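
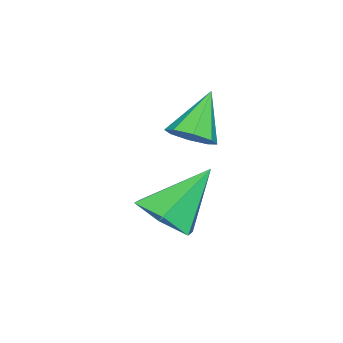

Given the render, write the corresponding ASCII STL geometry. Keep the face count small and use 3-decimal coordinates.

solid 
facet normal 0.584 -0.155 -0.797
outer loop
vertex 0.308 0.935 1.293
vertex -0.206 1.24 0.857
vertex 0.377 1.494 1.235
endloop
endfacet
facet normal 0.525 0.024 0.851
outer loop
vertex 0.308 0.935 1.293
vertex 0.377 1.494 1.235
vertex -1.194 1.5 2.203
endloop
endfacet
facet normal 0.584 -0.155 -0.797
outer loop
vertex 0.377 1.494 1.235
vertex -0.206 1.24 0.857
vertex 0.104 1.904 0.955
endloop
endfacet
facet normal 0.386 0.682 0.622
outer loop
vertex 0.377 1.494 1.235
vertex 0.104 1.904 0.955
vertex -1.194 1.5 2.203
endloop
endfacet
facet normal 0.583 -0.155 -0.797
outer loop
vertex 0.104 1.904 0.955
vertex -0.206 1.24 0.857
vertex -0.351 1.925 0.618
endloop
endfacet
facet normal -0.106 0.973 0.204
outer loop
vertex 0.104 1.904 0.955
vertex -0.351 1.925 0.618
vertex -1.194 1.5 2.203
endloop
endfacet
facet normal 0.583 -0.155 -0.797
outer loop
vertex -0.351 1.925 0.618
vertex -0.206 1.24 0.857
vertex -0.721 1.545 0.421
endloop
endfacet
facet normal -0.665 0.730 -0.158
outer loop
vertex -0.351 1.925 0.618
vertex -0.721 1.545 0.421
vertex -1.194 1.5 2.203
endloop
endfacet
facet normal 0.585 -0.152 -0.797
outer loop
vertex -0.721 1.545 0.421
vertex -0.206 1.24 0.857
vertex -0.789 0.985 0.478
endloop
endfacet
facet normal -0.963 0.091 -0.253
outer loop
vertex -0.721 1.545 0.421
vertex -0.789 0.985 0.478
vertex -1.194 1.5 2.203
endloop
endfacet
facet normal 0.585 -0.155 -0.796
outer loop
vertex -0.789 0.985 0.478
vertex -0.206 1.24 0.857
vertex -0.517 0.575 0.758
endloop
endfacet
facet normal -0.825 -0.565 -0.025
outer loop
vertex -0.789 0.985 0.478
vertex -0.517 0.575 0.758
vertex -1.194 1.5 2.203
endloop
endfacet
facet normal 0.583 -0.154 -0.797
outer loop
vertex -0.517 0.575 0.758
vertex -0.206 1.24 0.857
vertex -0.062 0.554 1.095
endloop
endfacet
facet normal -0.331 -0.857 0.394
outer loop
vertex -0.517 0.575 0.758
vertex -0.062 0.554 1.095
vertex -1.194 1.5 2.203
endloop
endfacet
facet normal 0.585 -0.154 -0.797
outer loop
vertex -0.062 0.554 1.095
vertex -0.206 1.24 0.857
vertex 0.308 0.935 1.293
endloop
endfacet
facet normal 0.227 -0.614 0.756
outer loop
vertex -0.062 0.554 1.095
vertex 0.308 0.935 1.293
vertex -1.194 1.5 2.203
endloop
endfacet
facet normal 0.379 -0.506 -0.775
outer loop
vertex 2.102 1.112 -1.198
vertex 1.169 0.942 -1.544
vertex 1.673 1.767 -1.836
endloop
endfacet
facet normal 0.607 0.722 0.333
outer loop
vertex 2.102 1.112 -1.198
vertex 1.673 1.767 -1.836
vertex 0.391 1.978 0.044
endloop
endfacet
facet normal 0.379 -0.506 -0.775
outer loop
vertex 1.673 1.767 -1.836
vertex 1.169 0.942 -1.544
vertex 0.74 1.597 -2.182
endloop
endfacet
facet normal -0.110 0.977 -0.184
outer loop
vertex 1.673 1.767 -1.836
vertex 0.74 1.597 -2.182
vertex 0.391 1.978 0.044
endloop
endfacet
facet normal 0.379 -0.506 -0.775
outer loop
vertex 0.74 1.597 -2.182
vertex 1.169 0.942 -1.544
vertex 0.236 0.772 -1.89
endloop
endfacet
facet normal -0.865 0.453 -0.213
outer loop
vertex 0.74 1.597 -2.182
vertex 0.236 0.772 -1.89
vertex 0.391 1.978 0.044
endloop
endfacet
facet normal 0.379 -0.505 -0.775
outer loop
vertex 0.236 0.772 -1.89
vertex 1.169 0.942 -1.544
vertex 0.665 0.117 -1.253
endloop
endfacet
facet normal -0.905 -0.325 0.275
outer loop
vertex 0.236 0.772 -1.89
vertex 0.665 0.117 -1.253
vertex 0.391 1.978 0.044
endloop
endfacet
facet normal 0.380 -0.505 -0.775
outer loop
vertex 0.665 0.117 -1.253
vertex 1.169 0.942 -1.544
vertex 1.598 0.286 -0.906
endloop
endfacet
facet normal -0.190 -0.580 0.792
outer loop
vertex 0.665 0.117 -1.253
vertex 1.598 0.286 -0.906
vertex 0.391 1.978 0.044
endloop
endfacet
facet normal 0.379 -0.505 -0.775
outer loop
vertex 1.598 0.286 -0.906
vertex 1.169 0.942 -1.544
vertex 2.102 1.112 -1.198
endloop
endfacet
facet normal 0.568 -0.056 0.821
outer loop
vertex 1.598 0.286 -0.906
vertex 2.102 1.112 -1.198
vertex 0.391 1.978 0.044
endloop
endfacet

endsolid


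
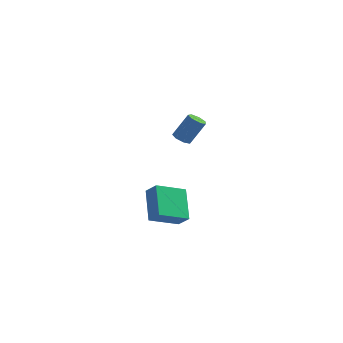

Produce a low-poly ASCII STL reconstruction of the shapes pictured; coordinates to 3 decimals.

solid 
facet normal -0.694 -0.602 0.395
outer loop
vertex 0.099 -2.349 -1.328
vertex -0.571 -2.039 -2.032
vertex 0.72 -3.899 -2.601
endloop
endfacet
facet normal 0.657 -0.304 0.690
outer loop
vertex 2.031 -2.761 -3.348
vertex 0.099 -2.349 -1.328
vertex 0.72 -3.899 -2.601
endloop
endfacet
facet normal -0.694 -0.602 0.395
outer loop
vertex 0.72 -3.899 -2.601
vertex -0.571 -2.039 -2.032
vertex 0.05 -3.589 -3.305
endloop
endfacet
facet normal 0.295 -0.738 -0.606
outer loop
vertex 0.05 -3.589 -3.305
vertex 2.031 -2.761 -3.348
vertex 0.72 -3.899 -2.601
endloop
endfacet
facet normal -0.295 0.738 0.606
outer loop
vertex 0.099 -2.349 -1.328
vertex 0.74 -0.901 -2.779
vertex -0.571 -2.039 -2.032
endloop
endfacet
facet normal 0.657 -0.304 0.690
outer loop
vertex 1.41 -1.211 -2.075
vertex 0.099 -2.349 -1.328
vertex 2.031 -2.761 -3.348
endloop
endfacet
facet normal -0.295 0.738 0.606
outer loop
vertex 1.41 -1.211 -2.075
vertex 0.74 -0.901 -2.779
vertex 0.099 -2.349 -1.328
endloop
endfacet
facet normal -0.657 0.304 -0.690
outer loop
vertex -0.571 -2.039 -2.032
vertex 0.74 -0.901 -2.779
vertex 0.05 -3.589 -3.305
endloop
endfacet
facet normal 0.295 -0.738 -0.606
outer loop
vertex 1.361 -2.451 -4.052
vertex 2.031 -2.761 -3.348
vertex 0.05 -3.589 -3.305
endloop
endfacet
facet normal -0.657 0.304 -0.690
outer loop
vertex 0.05 -3.589 -3.305
vertex 0.74 -0.901 -2.779
vertex 1.361 -2.451 -4.052
endloop
endfacet
facet normal 0.694 0.602 -0.395
outer loop
vertex 1.361 -2.451 -4.052
vertex 1.41 -1.211 -2.075
vertex 2.031 -2.761 -3.348
endloop
endfacet
facet normal 0.694 0.602 -0.395
outer loop
vertex 0.74 -0.901 -2.779
vertex 1.41 -1.211 -2.075
vertex 1.361 -2.451 -4.052
endloop
endfacet
facet normal -0.458 -0.273 -0.846
outer loop
vertex 2.184 -3.263 2.82
vertex 1.833 -3.572 3.11
vertex 1.786 -3.044 2.965
endloop
endfacet
facet normal 0.306 0.846 -0.437
outer loop
vertex 2.184 -3.263 2.82
vertex 1.786 -3.044 2.965
vertex 2.898 -2.839 4.141
endloop
endfacet
facet normal 0.307 0.845 -0.438
outer loop
vertex 2.898 -2.839 4.141
vertex 1.786 -3.044 2.965
vertex 2.5 -2.619 4.286
endloop
endfacet
facet normal 0.458 0.271 0.846
outer loop
vertex 2.898 -2.839 4.141
vertex 2.5 -2.619 4.286
vertex 2.547 -3.148 4.43
endloop
endfacet
facet normal -0.458 -0.273 -0.846
outer loop
vertex 1.786 -3.044 2.965
vertex 1.833 -3.572 3.11
vertex 1.423 -3.222 3.219
endloop
endfacet
facet normal -0.460 0.887 -0.036
outer loop
vertex 1.786 -3.044 2.965
vertex 1.423 -3.222 3.219
vertex 2.5 -2.619 4.286
endloop
endfacet
facet normal -0.460 0.887 -0.037
outer loop
vertex 2.5 -2.619 4.286
vertex 1.423 -3.222 3.219
vertex 2.137 -2.797 4.539
endloop
endfacet
facet normal 0.457 0.271 0.847
outer loop
vertex 2.5 -2.619 4.286
vertex 2.137 -2.797 4.539
vertex 2.547 -3.148 4.43
endloop
endfacet
facet normal -0.457 -0.272 -0.847
outer loop
vertex 1.423 -3.222 3.219
vertex 1.833 -3.572 3.11
vertex 1.369 -3.664 3.39
endloop
endfacet
facet normal -0.882 0.260 0.393
outer loop
vertex 1.423 -3.222 3.219
vertex 1.369 -3.664 3.39
vertex 2.137 -2.797 4.539
endloop
endfacet
facet normal -0.882 0.261 0.393
outer loop
vertex 2.137 -2.797 4.539
vertex 1.369 -3.664 3.39
vertex 2.083 -3.239 4.711
endloop
endfacet
facet normal 0.459 0.273 0.846
outer loop
vertex 2.137 -2.797 4.539
vertex 2.083 -3.239 4.711
vertex 2.547 -3.148 4.43
endloop
endfacet
facet normal -0.457 -0.273 -0.847
outer loop
vertex 1.369 -3.664 3.39
vertex 1.833 -3.572 3.11
vertex 1.664 -4.037 3.351
endloop
endfacet
facet normal -0.639 -0.561 0.526
outer loop
vertex 1.369 -3.664 3.39
vertex 1.664 -4.037 3.351
vertex 2.083 -3.239 4.711
endloop
endfacet
facet normal -0.639 -0.561 0.526
outer loop
vertex 2.083 -3.239 4.711
vertex 1.664 -4.037 3.351
vertex 2.378 -3.612 4.671
endloop
endfacet
facet normal 0.459 0.272 0.846
outer loop
vertex 2.083 -3.239 4.711
vertex 2.378 -3.612 4.671
vertex 2.547 -3.148 4.43
endloop
endfacet
facet normal -0.458 -0.272 -0.846
outer loop
vertex 1.664 -4.037 3.351
vertex 1.833 -3.572 3.11
vertex 2.086 -4.06 3.13
endloop
endfacet
facet normal 0.085 -0.961 0.263
outer loop
vertex 1.664 -4.037 3.351
vertex 2.086 -4.06 3.13
vertex 2.378 -3.612 4.671
endloop
endfacet
facet normal 0.083 -0.961 0.264
outer loop
vertex 2.378 -3.612 4.671
vertex 2.086 -4.06 3.13
vertex 2.8 -3.636 4.45
endloop
endfacet
facet normal 0.458 0.272 0.846
outer loop
vertex 2.378 -3.612 4.671
vertex 2.8 -3.636 4.45
vertex 2.547 -3.148 4.43
endloop
endfacet
facet normal -0.458 -0.272 -0.846
outer loop
vertex 2.086 -4.06 3.13
vertex 1.833 -3.572 3.11
vertex 2.318 -3.716 2.894
endloop
endfacet
facet normal 0.744 -0.638 -0.198
outer loop
vertex 2.086 -4.06 3.13
vertex 2.318 -3.716 2.894
vertex 2.8 -3.636 4.45
endloop
endfacet
facet normal 0.745 -0.637 -0.198
outer loop
vertex 2.8 -3.636 4.45
vertex 2.318 -3.716 2.894
vertex 3.032 -3.291 4.214
endloop
endfacet
facet normal 0.457 0.272 0.847
outer loop
vertex 2.8 -3.636 4.45
vertex 3.032 -3.291 4.214
vertex 2.547 -3.148 4.43
endloop
endfacet
facet normal -0.458 -0.274 -0.846
outer loop
vertex 2.318 -3.716 2.894
vertex 1.833 -3.572 3.11
vertex 2.184 -3.263 2.82
endloop
endfacet
facet normal 0.844 0.166 -0.510
outer loop
vertex 2.318 -3.716 2.894
vertex 2.184 -3.263 2.82
vertex 3.032 -3.291 4.214
endloop
endfacet
facet normal 0.844 0.168 -0.510
outer loop
vertex 3.032 -3.291 4.214
vertex 2.184 -3.263 2.82
vertex 2.898 -2.839 4.141
endloop
endfacet
facet normal 0.457 0.272 0.847
outer loop
vertex 3.032 -3.291 4.214
vertex 2.898 -2.839 4.141
vertex 2.547 -3.148 4.43
endloop
endfacet

endsolid


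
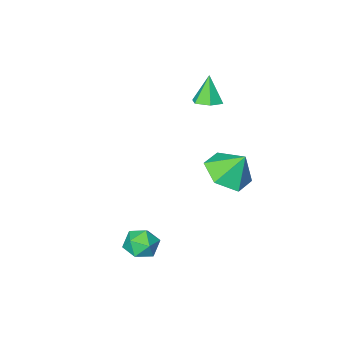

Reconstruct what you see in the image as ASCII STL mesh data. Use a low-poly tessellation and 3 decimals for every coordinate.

solid 
facet normal 0.231 0.433 0.871
outer loop
vertex 1.868 0.372 -2.122
vertex 1.654 -0.155 -1.803
vertex 2.278 -0.116 -1.988
endloop
endfacet
facet normal 0.667 0.657 0.352
outer loop
vertex 1.868 0.372 -2.122
vertex 2.278 -0.116 -1.988
vertex 2.299 0.175 -2.57
endloop
endfacet
facet normal 0.267 0.950 -0.161
outer loop
vertex 1.868 0.372 -2.122
vertex 2.299 0.175 -2.57
vertex 1.687 0.317 -2.746
endloop
endfacet
facet normal -0.417 0.908 0.041
outer loop
vertex 1.868 0.372 -2.122
vertex 1.687 0.317 -2.746
vertex 1.289 0.113 -2.272
endloop
endfacet
facet normal -0.439 0.589 0.678
outer loop
vertex 1.868 0.372 -2.122
vertex 1.289 0.113 -2.272
vertex 1.654 -0.155 -1.803
endloop
endfacet
facet normal 0.993 0.085 0.078
outer loop
vertex 2.299 0.175 -2.57
vertex 2.278 -0.116 -1.988
vertex 2.351 -0.473 -2.528
endloop
endfacet
facet normal 0.289 -0.275 0.917
outer loop
vertex 2.278 -0.116 -1.988
vertex 1.654 -0.155 -1.803
vertex 1.953 -0.677 -2.054
endloop
endfacet
facet normal -0.796 -0.025 0.605
outer loop
vertex 1.654 -0.155 -1.803
vertex 1.289 0.113 -2.272
vertex 1.341 -0.535 -2.23
endloop
endfacet
facet normal -0.760 0.490 -0.427
outer loop
vertex 1.289 0.113 -2.272
vertex 1.687 0.317 -2.746
vertex 1.362 -0.244 -2.812
endloop
endfacet
facet normal 0.346 0.560 -0.752
outer loop
vertex 1.687 0.317 -2.746
vertex 2.299 0.175 -2.57
vertex 1.986 -0.205 -2.997
endloop
endfacet
facet normal 0.417 -0.908 -0.041
outer loop
vertex 1.772 -0.732 -2.678
vertex 2.351 -0.473 -2.528
vertex 1.953 -0.677 -2.054
endloop
endfacet
facet normal -0.267 -0.950 0.161
outer loop
vertex 1.772 -0.732 -2.678
vertex 1.953 -0.677 -2.054
vertex 1.341 -0.535 -2.23
endloop
endfacet
facet normal -0.667 -0.657 -0.352
outer loop
vertex 1.772 -0.732 -2.678
vertex 1.341 -0.535 -2.23
vertex 1.362 -0.244 -2.812
endloop
endfacet
facet normal -0.231 -0.433 -0.871
outer loop
vertex 1.772 -0.732 -2.678
vertex 1.362 -0.244 -2.812
vertex 1.986 -0.205 -2.997
endloop
endfacet
facet normal 0.439 -0.589 -0.678
outer loop
vertex 1.772 -0.732 -2.678
vertex 1.986 -0.205 -2.997
vertex 2.351 -0.473 -2.528
endloop
endfacet
facet normal 0.760 -0.490 0.427
outer loop
vertex 1.953 -0.677 -2.054
vertex 2.351 -0.473 -2.528
vertex 2.278 -0.116 -1.988
endloop
endfacet
facet normal -0.346 -0.560 0.752
outer loop
vertex 1.341 -0.535 -2.23
vertex 1.953 -0.677 -2.054
vertex 1.654 -0.155 -1.803
endloop
endfacet
facet normal -0.993 -0.085 -0.078
outer loop
vertex 1.362 -0.244 -2.812
vertex 1.341 -0.535 -2.23
vertex 1.289 0.113 -2.272
endloop
endfacet
facet normal -0.289 0.275 -0.917
outer loop
vertex 1.986 -0.205 -2.997
vertex 1.362 -0.244 -2.812
vertex 1.687 0.317 -2.746
endloop
endfacet
facet normal 0.796 0.025 -0.605
outer loop
vertex 2.351 -0.473 -2.528
vertex 1.986 -0.205 -2.997
vertex 2.299 0.175 -2.57
endloop
endfacet
facet normal 0.300 -0.450 -0.841
outer loop
vertex -1.232 -1.122 -0.371
vertex -1.904 -0.7 -0.837
vertex -1.079 -0.301 -0.756
endloop
endfacet
facet normal 0.589 0.251 0.769
outer loop
vertex -1.232 -1.122 -0.371
vertex -1.079 -0.301 -0.756
vertex -2.236 -0.2 0.097
endloop
endfacet
facet normal 0.300 -0.451 -0.841
outer loop
vertex -1.079 -0.301 -0.756
vertex -1.904 -0.7 -0.837
vertex -1.75 0.121 -1.222
endloop
endfacet
facet normal 0.324 0.885 0.335
outer loop
vertex -1.079 -0.301 -0.756
vertex -1.75 0.121 -1.222
vertex -2.236 -0.2 0.097
endloop
endfacet
facet normal 0.300 -0.451 -0.841
outer loop
vertex -1.75 0.121 -1.222
vertex -1.904 -0.7 -0.837
vertex -2.575 -0.278 -1.303
endloop
endfacet
facet normal -0.439 0.897 0.056
outer loop
vertex -1.75 0.121 -1.222
vertex -2.575 -0.278 -1.303
vertex -2.236 -0.2 0.097
endloop
endfacet
facet normal 0.300 -0.451 -0.840
outer loop
vertex -2.575 -0.278 -1.303
vertex -1.904 -0.7 -0.837
vertex -2.729 -1.099 -0.917
endloop
endfacet
facet normal -0.938 0.275 0.212
outer loop
vertex -2.575 -0.278 -1.303
vertex -2.729 -1.099 -0.917
vertex -2.236 -0.2 0.097
endloop
endfacet
facet normal 0.300 -0.451 -0.841
outer loop
vertex -2.729 -1.099 -0.917
vertex -1.904 -0.7 -0.837
vertex -2.057 -1.521 -0.451
endloop
endfacet
facet normal -0.674 -0.359 0.646
outer loop
vertex -2.729 -1.099 -0.917
vertex -2.057 -1.521 -0.451
vertex -2.236 -0.2 0.097
endloop
endfacet
facet normal 0.300 -0.451 -0.841
outer loop
vertex -2.057 -1.521 -0.451
vertex -1.904 -0.7 -0.837
vertex -1.232 -1.122 -0.371
endloop
endfacet
facet normal 0.090 -0.371 0.924
outer loop
vertex -2.057 -1.521 -0.451
vertex -1.232 -1.122 -0.371
vertex -2.236 -0.2 0.097
endloop
endfacet
facet normal 0.227 0.254 -0.940
outer loop
vertex -2.029 -2.8 1.252
vertex -2.562 -2.816 1.119
vertex -2.338 -2.347 1.3
endloop
endfacet
facet normal 0.645 0.369 0.669
outer loop
vertex -2.029 -2.8 1.252
vertex -2.338 -2.347 1.3
vertex -2.818 -3.104 2.181
endloop
endfacet
facet normal 0.227 0.254 -0.940
outer loop
vertex -2.338 -2.347 1.3
vertex -2.562 -2.816 1.119
vertex -2.871 -2.363 1.167
endloop
endfacet
facet normal -0.170 0.791 0.587
outer loop
vertex -2.338 -2.347 1.3
vertex -2.871 -2.363 1.167
vertex -2.818 -3.104 2.181
endloop
endfacet
facet normal 0.227 0.254 -0.940
outer loop
vertex -2.871 -2.363 1.167
vertex -2.562 -2.816 1.119
vertex -3.096 -2.832 0.986
endloop
endfacet
facet normal -0.903 0.324 0.284
outer loop
vertex -2.871 -2.363 1.167
vertex -3.096 -2.832 0.986
vertex -2.818 -3.104 2.181
endloop
endfacet
facet normal 0.226 0.255 -0.940
outer loop
vertex -3.096 -2.832 0.986
vertex -2.562 -2.816 1.119
vertex -2.786 -3.284 0.938
endloop
endfacet
facet normal -0.820 -0.569 0.061
outer loop
vertex -3.096 -2.832 0.986
vertex -2.786 -3.284 0.938
vertex -2.818 -3.104 2.181
endloop
endfacet
facet normal 0.227 0.255 -0.940
outer loop
vertex -2.786 -3.284 0.938
vertex -2.562 -2.816 1.119
vertex -2.253 -3.268 1.071
endloop
endfacet
facet normal -0.006 -0.990 0.143
outer loop
vertex -2.786 -3.284 0.938
vertex -2.253 -3.268 1.071
vertex -2.818 -3.104 2.181
endloop
endfacet
facet normal 0.227 0.255 -0.940
outer loop
vertex -2.253 -3.268 1.071
vertex -2.562 -2.816 1.119
vertex -2.029 -2.8 1.252
endloop
endfacet
facet normal 0.727 -0.521 0.447
outer loop
vertex -2.253 -3.268 1.071
vertex -2.029 -2.8 1.252
vertex -2.818 -3.104 2.181
endloop
endfacet

endsolid


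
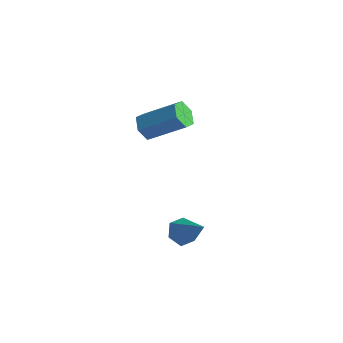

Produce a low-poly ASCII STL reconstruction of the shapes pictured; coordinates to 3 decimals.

solid 
facet normal -0.750 -0.347 -0.564
outer loop
vertex -4.273 2.34 2.128
vertex -4.729 2.815 2.442
vertex -4.363 3.004 1.839
endloop
endfacet
facet normal 0.650 -0.227 -0.725
outer loop
vertex -4.273 2.34 2.128
vertex -4.363 3.004 1.839
vertex -2.736 3.049 3.284
endloop
endfacet
facet normal 0.650 -0.228 -0.725
outer loop
vertex -2.736 3.049 3.284
vertex -4.363 3.004 1.839
vertex -2.825 3.713 2.995
endloop
endfacet
facet normal 0.750 0.346 0.563
outer loop
vertex -2.736 3.049 3.284
vertex -2.825 3.713 2.995
vertex -3.191 3.525 3.598
endloop
endfacet
facet normal -0.751 -0.345 -0.564
outer loop
vertex -4.363 3.004 1.839
vertex -4.729 2.815 2.442
vertex -4.818 3.48 2.154
endloop
endfacet
facet normal 0.218 0.675 -0.705
outer loop
vertex -4.363 3.004 1.839
vertex -4.818 3.48 2.154
vertex -2.825 3.713 2.995
endloop
endfacet
facet normal 0.218 0.675 -0.704
outer loop
vertex -2.825 3.713 2.995
vertex -4.818 3.48 2.154
vertex -3.281 4.189 3.31
endloop
endfacet
facet normal 0.750 0.346 0.563
outer loop
vertex -2.825 3.713 2.995
vertex -3.281 4.189 3.31
vertex -3.191 3.525 3.598
endloop
endfacet
facet normal -0.750 -0.345 -0.564
outer loop
vertex -4.818 3.48 2.154
vertex -4.729 2.815 2.442
vertex -5.184 3.291 2.756
endloop
endfacet
facet normal -0.432 0.902 0.021
outer loop
vertex -4.818 3.48 2.154
vertex -5.184 3.291 2.756
vertex -3.281 4.189 3.31
endloop
endfacet
facet normal -0.432 0.902 0.021
outer loop
vertex -3.281 4.189 3.31
vertex -5.184 3.291 2.756
vertex -3.647 4.0 3.912
endloop
endfacet
facet normal 0.749 0.346 0.564
outer loop
vertex -3.281 4.189 3.31
vertex -3.647 4.0 3.912
vertex -3.191 3.525 3.598
endloop
endfacet
facet normal -0.750 -0.346 -0.563
outer loop
vertex -5.184 3.291 2.756
vertex -4.729 2.815 2.442
vertex -5.095 2.627 3.045
endloop
endfacet
facet normal -0.650 0.228 0.725
outer loop
vertex -5.184 3.291 2.756
vertex -5.095 2.627 3.045
vertex -3.647 4.0 3.912
endloop
endfacet
facet normal -0.650 0.228 0.725
outer loop
vertex -3.647 4.0 3.912
vertex -5.095 2.627 3.045
vertex -3.557 3.336 4.201
endloop
endfacet
facet normal 0.750 0.347 0.564
outer loop
vertex -3.647 4.0 3.912
vertex -3.557 3.336 4.201
vertex -3.191 3.525 3.598
endloop
endfacet
facet normal -0.750 -0.346 -0.563
outer loop
vertex -5.095 2.627 3.045
vertex -4.729 2.815 2.442
vertex -4.639 2.151 2.73
endloop
endfacet
facet normal -0.218 -0.675 0.705
outer loop
vertex -5.095 2.627 3.045
vertex -4.639 2.151 2.73
vertex -3.557 3.336 4.201
endloop
endfacet
facet normal -0.219 -0.675 0.705
outer loop
vertex -3.557 3.336 4.201
vertex -4.639 2.151 2.73
vertex -3.102 2.86 3.886
endloop
endfacet
facet normal 0.751 0.345 0.564
outer loop
vertex -3.557 3.336 4.201
vertex -3.102 2.86 3.886
vertex -3.191 3.525 3.598
endloop
endfacet
facet normal -0.749 -0.346 -0.564
outer loop
vertex -4.639 2.151 2.73
vertex -4.729 2.815 2.442
vertex -4.273 2.34 2.128
endloop
endfacet
facet normal 0.432 -0.902 -0.021
outer loop
vertex -4.639 2.151 2.73
vertex -4.273 2.34 2.128
vertex -3.102 2.86 3.886
endloop
endfacet
facet normal 0.432 -0.902 -0.021
outer loop
vertex -3.102 2.86 3.886
vertex -4.273 2.34 2.128
vertex -2.736 3.049 3.284
endloop
endfacet
facet normal 0.750 0.345 0.564
outer loop
vertex -3.102 2.86 3.886
vertex -2.736 3.049 3.284
vertex -3.191 3.525 3.598
endloop
endfacet
facet normal -0.691 0.148 -0.707
outer loop
vertex 0.814 -2.232 1.33
vertex 0.521 -1.755 1.716
vertex 1.009 -1.583 1.275
endloop
endfacet
facet normal 0.844 -0.292 -0.450
outer loop
vertex 0.814 -2.232 1.33
vertex 1.009 -1.583 1.275
vertex 1.779 -2.025 3.004
endloop
endfacet
facet normal -0.691 0.149 -0.707
outer loop
vertex 1.009 -1.583 1.275
vertex 0.521 -1.755 1.716
vertex 0.716 -1.106 1.662
endloop
endfacet
facet normal 0.765 0.618 -0.183
outer loop
vertex 1.009 -1.583 1.275
vertex 0.716 -1.106 1.662
vertex 1.779 -2.025 3.004
endloop
endfacet
facet normal -0.691 0.149 -0.707
outer loop
vertex 0.716 -1.106 1.662
vertex 0.521 -1.755 1.716
vertex 0.228 -1.278 2.103
endloop
endfacet
facet normal 0.134 0.864 0.485
outer loop
vertex 0.716 -1.106 1.662
vertex 0.228 -1.278 2.103
vertex 1.779 -2.025 3.004
endloop
endfacet
facet normal -0.691 0.149 -0.707
outer loop
vertex 0.228 -1.278 2.103
vertex 0.521 -1.755 1.716
vertex 0.033 -1.927 2.157
endloop
endfacet
facet normal -0.419 0.199 0.886
outer loop
vertex 0.228 -1.278 2.103
vertex 0.033 -1.927 2.157
vertex 1.779 -2.025 3.004
endloop
endfacet
facet normal -0.691 0.148 -0.707
outer loop
vertex 0.033 -1.927 2.157
vertex 0.521 -1.755 1.716
vertex 0.326 -2.404 1.771
endloop
endfacet
facet normal -0.340 -0.709 0.618
outer loop
vertex 0.033 -1.927 2.157
vertex 0.326 -2.404 1.771
vertex 1.779 -2.025 3.004
endloop
endfacet
facet normal -0.691 0.148 -0.707
outer loop
vertex 0.326 -2.404 1.771
vertex 0.521 -1.755 1.716
vertex 0.814 -2.232 1.33
endloop
endfacet
facet normal 0.292 -0.955 -0.050
outer loop
vertex 0.326 -2.404 1.771
vertex 0.814 -2.232 1.33
vertex 1.779 -2.025 3.004
endloop
endfacet

endsolid


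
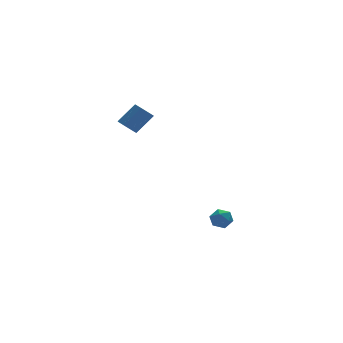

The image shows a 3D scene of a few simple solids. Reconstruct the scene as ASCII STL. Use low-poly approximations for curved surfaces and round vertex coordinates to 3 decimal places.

solid 
facet normal -0.687 -0.044 -0.725
outer loop
vertex -2.113 0.571 2.955
vertex -2.452 0.167 3.301
vertex -2.549 0.787 3.355
endloop
endfacet
facet normal 0.220 0.938 -0.267
outer loop
vertex -2.113 0.571 2.955
vertex -2.549 0.787 3.355
vertex -1.11 0.636 4.013
endloop
endfacet
facet normal 0.221 0.938 -0.268
outer loop
vertex -1.11 0.636 4.013
vertex -2.549 0.787 3.355
vertex -1.546 0.853 4.413
endloop
endfacet
facet normal 0.688 0.046 0.725
outer loop
vertex -1.11 0.636 4.013
vertex -1.546 0.853 4.413
vertex -1.448 0.233 4.359
endloop
endfacet
facet normal -0.687 -0.044 -0.725
outer loop
vertex -2.549 0.787 3.355
vertex -2.452 0.167 3.301
vertex -2.888 0.384 3.701
endloop
endfacet
facet normal -0.489 0.767 0.415
outer loop
vertex -2.549 0.787 3.355
vertex -2.888 0.384 3.701
vertex -1.546 0.853 4.413
endloop
endfacet
facet normal -0.489 0.766 0.417
outer loop
vertex -1.546 0.853 4.413
vertex -2.888 0.384 3.701
vertex -1.884 0.449 4.759
endloop
endfacet
facet normal 0.687 0.046 0.725
outer loop
vertex -1.546 0.853 4.413
vertex -1.884 0.449 4.759
vertex -1.448 0.233 4.359
endloop
endfacet
facet normal -0.688 -0.046 -0.725
outer loop
vertex -2.888 0.384 3.701
vertex -2.452 0.167 3.301
vertex -2.79 -0.236 3.647
endloop
endfacet
facet normal -0.709 -0.172 0.684
outer loop
vertex -2.888 0.384 3.701
vertex -2.79 -0.236 3.647
vertex -1.884 0.449 4.759
endloop
endfacet
facet normal -0.710 -0.171 0.683
outer loop
vertex -1.884 0.449 4.759
vertex -2.79 -0.236 3.647
vertex -1.787 -0.171 4.705
endloop
endfacet
facet normal 0.687 0.044 0.725
outer loop
vertex -1.884 0.449 4.759
vertex -1.787 -0.171 4.705
vertex -1.448 0.233 4.359
endloop
endfacet
facet normal -0.688 -0.046 -0.725
outer loop
vertex -2.79 -0.236 3.647
vertex -2.452 0.167 3.301
vertex -2.354 -0.453 3.247
endloop
endfacet
facet normal -0.221 -0.938 0.267
outer loop
vertex -2.79 -0.236 3.647
vertex -2.354 -0.453 3.247
vertex -1.787 -0.171 4.705
endloop
endfacet
facet normal -0.220 -0.938 0.267
outer loop
vertex -1.787 -0.171 4.705
vertex -2.354 -0.453 3.247
vertex -1.351 -0.387 4.305
endloop
endfacet
facet normal 0.687 0.044 0.725
outer loop
vertex -1.787 -0.171 4.705
vertex -1.351 -0.387 4.305
vertex -1.448 0.233 4.359
endloop
endfacet
facet normal -0.687 -0.046 -0.725
outer loop
vertex -2.354 -0.453 3.247
vertex -2.452 0.167 3.301
vertex -2.016 -0.049 2.901
endloop
endfacet
facet normal 0.490 -0.766 -0.416
outer loop
vertex -2.354 -0.453 3.247
vertex -2.016 -0.049 2.901
vertex -1.351 -0.387 4.305
endloop
endfacet
facet normal 0.488 -0.767 -0.416
outer loop
vertex -1.351 -0.387 4.305
vertex -2.016 -0.049 2.901
vertex -1.012 0.016 3.959
endloop
endfacet
facet normal 0.687 0.044 0.725
outer loop
vertex -1.351 -0.387 4.305
vertex -1.012 0.016 3.959
vertex -1.448 0.233 4.359
endloop
endfacet
facet normal -0.687 -0.044 -0.725
outer loop
vertex -2.016 -0.049 2.901
vertex -2.452 0.167 3.301
vertex -2.113 0.571 2.955
endloop
endfacet
facet normal 0.709 0.171 -0.684
outer loop
vertex -2.016 -0.049 2.901
vertex -2.113 0.571 2.955
vertex -1.012 0.016 3.959
endloop
endfacet
facet normal 0.710 0.172 -0.683
outer loop
vertex -1.012 0.016 3.959
vertex -2.113 0.571 2.955
vertex -1.11 0.636 4.013
endloop
endfacet
facet normal 0.688 0.046 0.725
outer loop
vertex -1.012 0.016 3.959
vertex -1.11 0.636 4.013
vertex -1.448 0.233 4.359
endloop
endfacet
facet normal 0.355 0.878 -0.319
outer loop
vertex 2.445 -1.28 -4.061
vertex 2.036 -0.945 -3.595
vertex 2.688 -1.143 -3.414
endloop
endfacet
facet normal 0.845 0.362 -0.394
outer loop
vertex 2.445 -1.28 -4.061
vertex 2.688 -1.143 -3.414
vertex 2.816 -1.767 -3.713
endloop
endfacet
facet normal 0.568 -0.146 -0.810
outer loop
vertex 2.445 -1.28 -4.061
vertex 2.816 -1.767 -3.713
vertex 2.245 -1.955 -4.08
endloop
endfacet
facet normal -0.092 0.055 -0.994
outer loop
vertex 2.445 -1.28 -4.061
vertex 2.245 -1.955 -4.08
vertex 1.763 -1.447 -4.007
endloop
endfacet
facet normal -0.223 0.688 -0.690
outer loop
vertex 2.445 -1.28 -4.061
vertex 1.763 -1.447 -4.007
vertex 2.036 -0.945 -3.595
endloop
endfacet
facet normal 0.965 0.078 0.250
outer loop
vertex 2.816 -1.767 -3.713
vertex 2.688 -1.143 -3.414
vertex 2.637 -1.733 -3.033
endloop
endfacet
facet normal 0.175 0.913 0.370
outer loop
vertex 2.688 -1.143 -3.414
vertex 2.036 -0.945 -3.595
vertex 2.155 -1.225 -2.96
endloop
endfacet
facet normal -0.763 0.604 -0.231
outer loop
vertex 2.036 -0.945 -3.595
vertex 1.763 -1.447 -4.007
vertex 1.584 -1.413 -3.327
endloop
endfacet
facet normal -0.551 -0.419 -0.722
outer loop
vertex 1.763 -1.447 -4.007
vertex 2.245 -1.955 -4.08
vertex 1.712 -2.037 -3.626
endloop
endfacet
facet normal 0.517 -0.743 -0.425
outer loop
vertex 2.245 -1.955 -4.08
vertex 2.816 -1.767 -3.713
vertex 2.364 -2.235 -3.445
endloop
endfacet
facet normal 0.092 -0.055 0.994
outer loop
vertex 1.955 -1.9 -2.979
vertex 2.637 -1.733 -3.033
vertex 2.155 -1.225 -2.96
endloop
endfacet
facet normal -0.568 0.146 0.810
outer loop
vertex 1.955 -1.9 -2.979
vertex 2.155 -1.225 -2.96
vertex 1.584 -1.413 -3.327
endloop
endfacet
facet normal -0.845 -0.362 0.394
outer loop
vertex 1.955 -1.9 -2.979
vertex 1.584 -1.413 -3.327
vertex 1.712 -2.037 -3.626
endloop
endfacet
facet normal -0.355 -0.878 0.319
outer loop
vertex 1.955 -1.9 -2.979
vertex 1.712 -2.037 -3.626
vertex 2.364 -2.235 -3.445
endloop
endfacet
facet normal 0.223 -0.688 0.690
outer loop
vertex 1.955 -1.9 -2.979
vertex 2.364 -2.235 -3.445
vertex 2.637 -1.733 -3.033
endloop
endfacet
facet normal 0.551 0.419 0.722
outer loop
vertex 2.155 -1.225 -2.96
vertex 2.637 -1.733 -3.033
vertex 2.688 -1.143 -3.414
endloop
endfacet
facet normal -0.517 0.743 0.425
outer loop
vertex 1.584 -1.413 -3.327
vertex 2.155 -1.225 -2.96
vertex 2.036 -0.945 -3.595
endloop
endfacet
facet normal -0.965 -0.078 -0.250
outer loop
vertex 1.712 -2.037 -3.626
vertex 1.584 -1.413 -3.327
vertex 1.763 -1.447 -4.007
endloop
endfacet
facet normal -0.175 -0.913 -0.370
outer loop
vertex 2.364 -2.235 -3.445
vertex 1.712 -2.037 -3.626
vertex 2.245 -1.955 -4.08
endloop
endfacet
facet normal 0.763 -0.604 0.231
outer loop
vertex 2.637 -1.733 -3.033
vertex 2.364 -2.235 -3.445
vertex 2.816 -1.767 -3.713
endloop
endfacet

endsolid


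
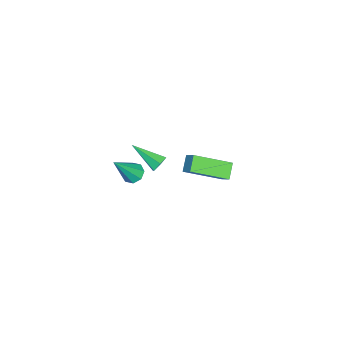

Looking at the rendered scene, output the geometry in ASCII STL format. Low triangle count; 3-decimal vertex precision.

solid 
facet normal 0.176 0.861 -0.477
outer loop
vertex 1.383 -0.707 0.979
vertex 1.067 -0.856 0.594
vertex 0.876 -0.592 1.0
endloop
endfacet
facet normal 0.089 0.216 0.972
outer loop
vertex 1.383 -0.707 0.979
vertex 0.876 -0.592 1.0
vertex 0.773 -2.284 1.386
endloop
endfacet
facet normal 0.178 0.861 -0.476
outer loop
vertex 0.876 -0.592 1.0
vertex 1.067 -0.856 0.594
vertex 0.56 -0.74 0.614
endloop
endfacet
facet normal -0.794 0.181 0.581
outer loop
vertex 0.876 -0.592 1.0
vertex 0.56 -0.74 0.614
vertex 0.773 -2.284 1.386
endloop
endfacet
facet normal 0.178 0.861 -0.477
outer loop
vertex 0.56 -0.74 0.614
vertex 1.067 -0.856 0.594
vertex 0.751 -1.004 0.209
endloop
endfacet
facet normal -0.928 -0.261 -0.267
outer loop
vertex 0.56 -0.74 0.614
vertex 0.751 -1.004 0.209
vertex 0.773 -2.284 1.386
endloop
endfacet
facet normal 0.176 0.862 -0.476
outer loop
vertex 0.751 -1.004 0.209
vertex 1.067 -0.856 0.594
vertex 1.257 -1.119 0.188
endloop
endfacet
facet normal -0.182 -0.667 -0.722
outer loop
vertex 0.751 -1.004 0.209
vertex 1.257 -1.119 0.188
vertex 0.773 -2.284 1.386
endloop
endfacet
facet normal 0.176 0.862 -0.476
outer loop
vertex 1.257 -1.119 0.188
vertex 1.067 -0.856 0.594
vertex 1.573 -0.971 0.573
endloop
endfacet
facet normal 0.700 -0.632 -0.332
outer loop
vertex 1.257 -1.119 0.188
vertex 1.573 -0.971 0.573
vertex 0.773 -2.284 1.386
endloop
endfacet
facet normal 0.176 0.861 -0.477
outer loop
vertex 1.573 -0.971 0.573
vertex 1.067 -0.856 0.594
vertex 1.383 -0.707 0.979
endloop
endfacet
facet normal 0.836 -0.190 0.515
outer loop
vertex 1.573 -0.971 0.573
vertex 1.383 -0.707 0.979
vertex 0.773 -2.284 1.386
endloop
endfacet
facet normal -0.478 -0.582 -0.658
outer loop
vertex -2.383 -0.717 -3.557
vertex -3.145 -0.751 -2.973
vertex -3.207 1.054 -4.526
endloop
endfacet
facet normal 0.793 0.036 -0.608
outer loop
vertex -2.815 1.531 -3.987
vertex -2.383 -0.717 -3.557
vertex -3.207 1.054 -4.526
endloop
endfacet
facet normal -0.477 -0.582 -0.658
outer loop
vertex -3.207 1.054 -4.526
vertex -3.145 -0.751 -2.973
vertex -3.968 1.019 -3.943
endloop
endfacet
facet normal -0.378 0.812 -0.444
outer loop
vertex -3.968 1.019 -3.943
vertex -2.815 1.531 -3.987
vertex -3.207 1.054 -4.526
endloop
endfacet
facet normal 0.377 -0.812 0.445
outer loop
vertex -2.383 -0.717 -3.557
vertex -2.753 -0.274 -2.434
vertex -3.145 -0.751 -2.973
endloop
endfacet
facet normal 0.794 0.036 -0.607
outer loop
vertex -1.992 -0.239 -3.017
vertex -2.383 -0.717 -3.557
vertex -2.815 1.531 -3.987
endloop
endfacet
facet normal 0.378 -0.812 0.445
outer loop
vertex -1.992 -0.239 -3.017
vertex -2.753 -0.274 -2.434
vertex -2.383 -0.717 -3.557
endloop
endfacet
facet normal -0.793 -0.035 0.608
outer loop
vertex -3.145 -0.751 -2.973
vertex -2.753 -0.274 -2.434
vertex -3.968 1.019 -3.943
endloop
endfacet
facet normal -0.378 0.812 -0.445
outer loop
vertex -3.577 1.497 -3.403
vertex -2.815 1.531 -3.987
vertex -3.968 1.019 -3.943
endloop
endfacet
facet normal -0.794 -0.037 0.607
outer loop
vertex -3.968 1.019 -3.943
vertex -2.753 -0.274 -2.434
vertex -3.577 1.497 -3.403
endloop
endfacet
facet normal 0.478 0.583 0.657
outer loop
vertex -3.577 1.497 -3.403
vertex -1.992 -0.239 -3.017
vertex -2.815 1.531 -3.987
endloop
endfacet
facet normal 0.477 0.582 0.658
outer loop
vertex -2.753 -0.274 -2.434
vertex -1.992 -0.239 -3.017
vertex -3.577 1.497 -3.403
endloop
endfacet
facet normal -0.477 0.313 -0.821
outer loop
vertex 3.306 -1.056 1.702
vertex 2.997 -1.534 1.699
vertex 2.937 -1.017 1.931
endloop
endfacet
facet normal 0.354 0.831 0.430
outer loop
vertex 3.306 -1.056 1.702
vertex 2.937 -1.017 1.931
vertex 3.923 -2.146 3.301
endloop
endfacet
facet normal -0.474 0.314 -0.823
outer loop
vertex 2.937 -1.017 1.931
vertex 2.997 -1.534 1.699
vertex 2.602 -1.281 2.023
endloop
endfacet
facet normal -0.293 0.624 0.725
outer loop
vertex 2.937 -1.017 1.931
vertex 2.602 -1.281 2.023
vertex 3.923 -2.146 3.301
endloop
endfacet
facet normal -0.475 0.312 -0.823
outer loop
vertex 2.602 -1.281 2.023
vertex 2.997 -1.534 1.699
vertex 2.499 -1.693 1.926
endloop
endfacet
facet normal -0.694 0.004 0.720
outer loop
vertex 2.602 -1.281 2.023
vertex 2.499 -1.693 1.926
vertex 3.923 -2.146 3.301
endloop
endfacet
facet normal -0.475 0.315 -0.822
outer loop
vertex 2.499 -1.693 1.926
vertex 2.997 -1.534 1.699
vertex 2.687 -2.012 1.695
endloop
endfacet
facet normal -0.617 -0.667 0.419
outer loop
vertex 2.499 -1.693 1.926
vertex 2.687 -2.012 1.695
vertex 3.923 -2.146 3.301
endloop
endfacet
facet normal -0.475 0.315 -0.822
outer loop
vertex 2.687 -2.012 1.695
vertex 2.997 -1.534 1.699
vertex 3.056 -2.051 1.467
endloop
endfacet
facet normal -0.106 -0.994 -0.001
outer loop
vertex 2.687 -2.012 1.695
vertex 3.056 -2.051 1.467
vertex 3.923 -2.146 3.301
endloop
endfacet
facet normal -0.476 0.314 -0.821
outer loop
vertex 3.056 -2.051 1.467
vertex 2.997 -1.534 1.699
vertex 3.391 -1.787 1.374
endloop
endfacet
facet normal 0.539 -0.788 -0.296
outer loop
vertex 3.056 -2.051 1.467
vertex 3.391 -1.787 1.374
vertex 3.923 -2.146 3.301
endloop
endfacet
facet normal -0.477 0.313 -0.821
outer loop
vertex 3.391 -1.787 1.374
vertex 2.997 -1.534 1.699
vertex 3.494 -1.375 1.471
endloop
endfacet
facet normal 0.942 -0.167 -0.291
outer loop
vertex 3.391 -1.787 1.374
vertex 3.494 -1.375 1.471
vertex 3.923 -2.146 3.301
endloop
endfacet
facet normal -0.477 0.313 -0.821
outer loop
vertex 3.494 -1.375 1.471
vertex 2.997 -1.534 1.699
vertex 3.306 -1.056 1.702
endloop
endfacet
facet normal 0.864 0.503 0.009
outer loop
vertex 3.494 -1.375 1.471
vertex 3.306 -1.056 1.702
vertex 3.923 -2.146 3.301
endloop
endfacet

endsolid


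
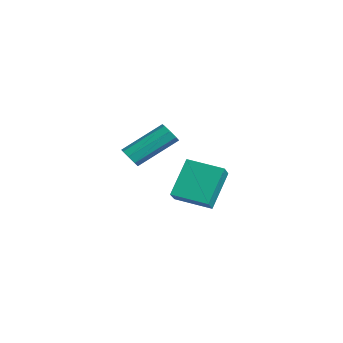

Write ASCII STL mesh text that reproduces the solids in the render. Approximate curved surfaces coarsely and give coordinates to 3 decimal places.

solid 
facet normal -0.618 0.476 -0.626
outer loop
vertex -0.096 -3.775 1.775
vertex 0.96 -2.741 1.519
vertex 0.528 -4.748 0.421
endloop
endfacet
facet normal -0.704 -0.689 0.171
outer loop
vertex 1.14 -5.219 1.041
vertex -0.096 -3.775 1.775
vertex 0.528 -4.748 0.421
endloop
endfacet
facet normal -0.618 0.476 -0.626
outer loop
vertex 0.528 -4.748 0.421
vertex 0.96 -2.741 1.519
vertex 1.584 -3.714 0.165
endloop
endfacet
facet normal 0.350 -0.546 -0.761
outer loop
vertex 1.584 -3.714 0.165
vertex 1.14 -5.219 1.041
vertex 0.528 -4.748 0.421
endloop
endfacet
facet normal -0.350 0.546 0.761
outer loop
vertex -0.096 -3.775 1.775
vertex 1.572 -3.212 2.139
vertex 0.96 -2.741 1.519
endloop
endfacet
facet normal -0.704 -0.689 0.171
outer loop
vertex 0.516 -4.246 2.395
vertex -0.096 -3.775 1.775
vertex 1.14 -5.219 1.041
endloop
endfacet
facet normal -0.350 0.546 0.761
outer loop
vertex 0.516 -4.246 2.395
vertex 1.572 -3.212 2.139
vertex -0.096 -3.775 1.775
endloop
endfacet
facet normal 0.704 0.689 -0.171
outer loop
vertex 0.96 -2.741 1.519
vertex 1.572 -3.212 2.139
vertex 1.584 -3.714 0.165
endloop
endfacet
facet normal 0.350 -0.546 -0.761
outer loop
vertex 2.196 -4.185 0.785
vertex 1.14 -5.219 1.041
vertex 1.584 -3.714 0.165
endloop
endfacet
facet normal 0.704 0.689 -0.171
outer loop
vertex 1.584 -3.714 0.165
vertex 1.572 -3.212 2.139
vertex 2.196 -4.185 0.785
endloop
endfacet
facet normal 0.618 -0.476 0.626
outer loop
vertex 2.196 -4.185 0.785
vertex 0.516 -4.246 2.395
vertex 1.14 -5.219 1.041
endloop
endfacet
facet normal 0.618 -0.476 0.626
outer loop
vertex 1.572 -3.212 2.139
vertex 0.516 -4.246 2.395
vertex 2.196 -4.185 0.785
endloop
endfacet
facet normal -0.078 -0.830 -0.552
outer loop
vertex -3.102 -4.684 0.721
vertex -3.619 -4.671 0.774
vertex -3.28 -4.475 0.432
endloop
endfacet
facet normal 0.891 0.191 -0.411
outer loop
vertex -3.102 -4.684 0.721
vertex -3.28 -4.475 0.432
vertex -2.944 -2.982 1.853
endloop
endfacet
facet normal 0.892 0.190 -0.411
outer loop
vertex -2.944 -2.982 1.853
vertex -3.28 -4.475 0.432
vertex -3.121 -2.774 1.565
endloop
endfacet
facet normal 0.077 0.830 0.552
outer loop
vertex -2.944 -2.982 1.853
vertex -3.121 -2.774 1.565
vertex -3.461 -2.969 1.906
endloop
endfacet
facet normal -0.078 -0.830 -0.553
outer loop
vertex -3.28 -4.475 0.432
vertex -3.619 -4.671 0.774
vertex -3.656 -4.381 0.344
endloop
endfacet
facet normal 0.314 0.506 -0.803
outer loop
vertex -3.28 -4.475 0.432
vertex -3.656 -4.381 0.344
vertex -3.121 -2.774 1.565
endloop
endfacet
facet normal 0.316 0.505 -0.803
outer loop
vertex -3.121 -2.774 1.565
vertex -3.656 -4.381 0.344
vertex -3.498 -2.68 1.476
endloop
endfacet
facet normal 0.077 0.831 0.552
outer loop
vertex -3.121 -2.774 1.565
vertex -3.498 -2.68 1.476
vertex -3.461 -2.969 1.906
endloop
endfacet
facet normal -0.076 -0.830 -0.553
outer loop
vertex -3.656 -4.381 0.344
vertex -3.619 -4.671 0.774
vertex -4.011 -4.457 0.507
endloop
endfacet
facet normal -0.445 0.524 -0.726
outer loop
vertex -3.656 -4.381 0.344
vertex -4.011 -4.457 0.507
vertex -3.498 -2.68 1.476
endloop
endfacet
facet normal -0.447 0.524 -0.725
outer loop
vertex -3.498 -2.68 1.476
vertex -4.011 -4.457 0.507
vertex -3.852 -2.755 1.64
endloop
endfacet
facet normal 0.079 0.830 0.551
outer loop
vertex -3.498 -2.68 1.476
vertex -3.852 -2.755 1.64
vertex -3.461 -2.969 1.906
endloop
endfacet
facet normal -0.077 -0.830 -0.552
outer loop
vertex -4.011 -4.457 0.507
vertex -3.619 -4.671 0.774
vertex -4.136 -4.658 0.827
endloop
endfacet
facet normal -0.946 0.236 -0.221
outer loop
vertex -4.011 -4.457 0.507
vertex -4.136 -4.658 0.827
vertex -3.852 -2.755 1.64
endloop
endfacet
facet normal -0.945 0.237 -0.224
outer loop
vertex -3.852 -2.755 1.64
vertex -4.136 -4.658 0.827
vertex -3.978 -2.956 1.959
endloop
endfacet
facet normal 0.078 0.829 0.553
outer loop
vertex -3.852 -2.755 1.64
vertex -3.978 -2.956 1.959
vertex -3.461 -2.969 1.906
endloop
endfacet
facet normal -0.077 -0.830 -0.552
outer loop
vertex -4.136 -4.658 0.827
vertex -3.619 -4.671 0.774
vertex -3.959 -4.866 1.115
endloop
endfacet
facet normal -0.892 -0.190 0.411
outer loop
vertex -4.136 -4.658 0.827
vertex -3.959 -4.866 1.115
vertex -3.978 -2.956 1.959
endloop
endfacet
facet normal -0.891 -0.191 0.411
outer loop
vertex -3.978 -2.956 1.959
vertex -3.959 -4.866 1.115
vertex -3.8 -3.165 2.248
endloop
endfacet
facet normal 0.078 0.830 0.552
outer loop
vertex -3.978 -2.956 1.959
vertex -3.8 -3.165 2.248
vertex -3.461 -2.969 1.906
endloop
endfacet
facet normal -0.077 -0.831 -0.552
outer loop
vertex -3.959 -4.866 1.115
vertex -3.619 -4.671 0.774
vertex -3.582 -4.96 1.204
endloop
endfacet
facet normal -0.316 -0.505 0.803
outer loop
vertex -3.959 -4.866 1.115
vertex -3.582 -4.96 1.204
vertex -3.8 -3.165 2.248
endloop
endfacet
facet normal -0.314 -0.506 0.803
outer loop
vertex -3.8 -3.165 2.248
vertex -3.582 -4.96 1.204
vertex -3.424 -3.259 2.336
endloop
endfacet
facet normal 0.078 0.830 0.553
outer loop
vertex -3.8 -3.165 2.248
vertex -3.424 -3.259 2.336
vertex -3.461 -2.969 1.906
endloop
endfacet
facet normal -0.079 -0.830 -0.551
outer loop
vertex -3.582 -4.96 1.204
vertex -3.619 -4.671 0.774
vertex -3.228 -4.885 1.04
endloop
endfacet
facet normal 0.447 -0.524 0.725
outer loop
vertex -3.582 -4.96 1.204
vertex -3.228 -4.885 1.04
vertex -3.424 -3.259 2.336
endloop
endfacet
facet normal 0.445 -0.525 0.726
outer loop
vertex -3.424 -3.259 2.336
vertex -3.228 -4.885 1.04
vertex -3.069 -3.183 2.173
endloop
endfacet
facet normal 0.076 0.830 0.553
outer loop
vertex -3.424 -3.259 2.336
vertex -3.069 -3.183 2.173
vertex -3.461 -2.969 1.906
endloop
endfacet
facet normal -0.078 -0.829 -0.553
outer loop
vertex -3.228 -4.885 1.04
vertex -3.619 -4.671 0.774
vertex -3.102 -4.684 0.721
endloop
endfacet
facet normal 0.945 -0.237 0.224
outer loop
vertex -3.228 -4.885 1.04
vertex -3.102 -4.684 0.721
vertex -3.069 -3.183 2.173
endloop
endfacet
facet normal 0.946 -0.235 0.222
outer loop
vertex -3.069 -3.183 2.173
vertex -3.102 -4.684 0.721
vertex -2.944 -2.982 1.853
endloop
endfacet
facet normal 0.077 0.830 0.552
outer loop
vertex -3.069 -3.183 2.173
vertex -2.944 -2.982 1.853
vertex -3.461 -2.969 1.906
endloop
endfacet

endsolid


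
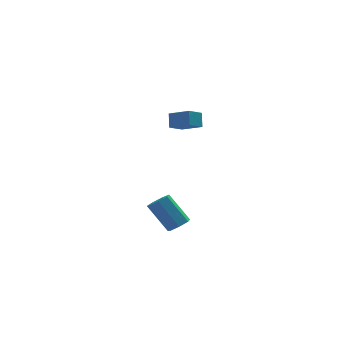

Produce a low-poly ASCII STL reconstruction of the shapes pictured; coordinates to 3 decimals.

solid 
facet normal -0.712 -0.568 0.413
outer loop
vertex 2.664 3.078 2.484
vertex 1.593 4.028 1.943
vertex 2.604 2.488 1.57
endloop
endfacet
facet normal 0.700 -0.620 0.354
outer loop
vertex 3.487 3.192 1.057
vertex 2.664 3.078 2.484
vertex 2.604 2.488 1.57
endloop
endfacet
facet normal -0.712 -0.568 0.413
outer loop
vertex 2.604 2.488 1.57
vertex 1.593 4.028 1.943
vertex 1.533 3.438 1.028
endloop
endfacet
facet normal -0.056 -0.541 -0.839
outer loop
vertex 1.533 3.438 1.028
vertex 3.487 3.192 1.057
vertex 2.604 2.488 1.57
endloop
endfacet
facet normal 0.056 0.541 0.839
outer loop
vertex 2.664 3.078 2.484
vertex 2.476 4.732 1.43
vertex 1.593 4.028 1.943
endloop
endfacet
facet normal 0.700 -0.620 0.354
outer loop
vertex 3.547 3.782 1.972
vertex 2.664 3.078 2.484
vertex 3.487 3.192 1.057
endloop
endfacet
facet normal 0.055 0.541 0.839
outer loop
vertex 3.547 3.782 1.972
vertex 2.476 4.732 1.43
vertex 2.664 3.078 2.484
endloop
endfacet
facet normal -0.700 0.620 -0.354
outer loop
vertex 1.593 4.028 1.943
vertex 2.476 4.732 1.43
vertex 1.533 3.438 1.028
endloop
endfacet
facet normal -0.056 -0.541 -0.839
outer loop
vertex 2.416 4.142 0.516
vertex 3.487 3.192 1.057
vertex 1.533 3.438 1.028
endloop
endfacet
facet normal -0.700 0.620 -0.354
outer loop
vertex 1.533 3.438 1.028
vertex 2.476 4.732 1.43
vertex 2.416 4.142 0.516
endloop
endfacet
facet normal 0.712 0.568 -0.413
outer loop
vertex 2.416 4.142 0.516
vertex 3.547 3.782 1.972
vertex 3.487 3.192 1.057
endloop
endfacet
facet normal 0.712 0.567 -0.413
outer loop
vertex 2.476 4.732 1.43
vertex 3.547 3.782 1.972
vertex 2.416 4.142 0.516
endloop
endfacet
facet normal 0.496 -0.371 -0.785
outer loop
vertex 1.334 -4.676 -2.89
vertex 0.881 -4.287 -3.36
vertex 1.538 -4.069 -3.048
endloop
endfacet
facet normal 0.811 -0.124 0.571
outer loop
vertex 1.334 -4.676 -2.89
vertex 1.538 -4.069 -3.048
vertex 0.273 -3.881 -1.21
endloop
endfacet
facet normal 0.811 -0.124 0.571
outer loop
vertex 0.273 -3.881 -1.21
vertex 1.538 -4.069 -3.048
vertex 0.477 -3.275 -1.368
endloop
endfacet
facet normal -0.495 0.371 0.785
outer loop
vertex 0.273 -3.881 -1.21
vertex 0.477 -3.275 -1.368
vertex -0.181 -3.493 -1.68
endloop
endfacet
facet normal 0.496 -0.371 -0.785
outer loop
vertex 1.538 -4.069 -3.048
vertex 0.881 -4.287 -3.36
vertex 1.247 -3.627 -3.441
endloop
endfacet
facet normal 0.748 0.642 0.169
outer loop
vertex 1.538 -4.069 -3.048
vertex 1.247 -3.627 -3.441
vertex 0.477 -3.275 -1.368
endloop
endfacet
facet normal 0.748 0.641 0.169
outer loop
vertex 0.477 -3.275 -1.368
vertex 1.247 -3.627 -3.441
vertex 0.186 -2.832 -1.761
endloop
endfacet
facet normal -0.495 0.371 0.785
outer loop
vertex 0.477 -3.275 -1.368
vertex 0.186 -2.832 -1.761
vertex -0.181 -3.493 -1.68
endloop
endfacet
facet normal 0.496 -0.371 -0.785
outer loop
vertex 1.247 -3.627 -3.441
vertex 0.881 -4.287 -3.36
vertex 0.68 -3.682 -3.773
endloop
endfacet
facet normal 0.122 0.925 -0.361
outer loop
vertex 1.247 -3.627 -3.441
vertex 0.68 -3.682 -3.773
vertex 0.186 -2.832 -1.761
endloop
endfacet
facet normal 0.122 0.925 -0.361
outer loop
vertex 0.186 -2.832 -1.761
vertex 0.68 -3.682 -3.773
vertex -0.381 -2.887 -2.093
endloop
endfacet
facet normal -0.496 0.371 0.785
outer loop
vertex 0.186 -2.832 -1.761
vertex -0.381 -2.887 -2.093
vertex -0.181 -3.493 -1.68
endloop
endfacet
facet normal 0.496 -0.371 -0.785
outer loop
vertex 0.68 -3.682 -3.773
vertex 0.881 -4.287 -3.36
vertex 0.264 -4.193 -3.794
endloop
endfacet
facet normal -0.597 0.511 -0.619
outer loop
vertex 0.68 -3.682 -3.773
vertex 0.264 -4.193 -3.794
vertex -0.381 -2.887 -2.093
endloop
endfacet
facet normal -0.597 0.511 -0.619
outer loop
vertex -0.381 -2.887 -2.093
vertex 0.264 -4.193 -3.794
vertex -0.797 -3.398 -2.114
endloop
endfacet
facet normal -0.496 0.371 0.785
outer loop
vertex -0.381 -2.887 -2.093
vertex -0.797 -3.398 -2.114
vertex -0.181 -3.493 -1.68
endloop
endfacet
facet normal 0.496 -0.372 -0.785
outer loop
vertex 0.264 -4.193 -3.794
vertex 0.881 -4.287 -3.36
vertex 0.312 -4.775 -3.488
endloop
endfacet
facet normal -0.865 -0.287 -0.411
outer loop
vertex 0.264 -4.193 -3.794
vertex 0.312 -4.775 -3.488
vertex -0.797 -3.398 -2.114
endloop
endfacet
facet normal -0.865 -0.287 -0.411
outer loop
vertex -0.797 -3.398 -2.114
vertex 0.312 -4.775 -3.488
vertex -0.749 -3.98 -1.809
endloop
endfacet
facet normal -0.496 0.371 0.785
outer loop
vertex -0.797 -3.398 -2.114
vertex -0.749 -3.98 -1.809
vertex -0.181 -3.493 -1.68
endloop
endfacet
facet normal 0.495 -0.372 -0.785
outer loop
vertex 0.312 -4.775 -3.488
vertex 0.881 -4.287 -3.36
vertex 0.788 -4.99 -3.086
endloop
endfacet
facet normal -0.483 -0.869 0.107
outer loop
vertex 0.312 -4.775 -3.488
vertex 0.788 -4.99 -3.086
vertex -0.749 -3.98 -1.809
endloop
endfacet
facet normal -0.484 -0.869 0.105
outer loop
vertex -0.749 -3.98 -1.809
vertex 0.788 -4.99 -3.086
vertex -0.273 -4.196 -1.406
endloop
endfacet
facet normal -0.496 0.371 0.785
outer loop
vertex -0.749 -3.98 -1.809
vertex -0.273 -4.196 -1.406
vertex -0.181 -3.493 -1.68
endloop
endfacet
facet normal 0.496 -0.372 -0.785
outer loop
vertex 0.788 -4.99 -3.086
vertex 0.881 -4.287 -3.36
vertex 1.334 -4.676 -2.89
endloop
endfacet
facet normal 0.263 -0.797 0.543
outer loop
vertex 0.788 -4.99 -3.086
vertex 1.334 -4.676 -2.89
vertex -0.273 -4.196 -1.406
endloop
endfacet
facet normal 0.264 -0.796 0.544
outer loop
vertex -0.273 -4.196 -1.406
vertex 1.334 -4.676 -2.89
vertex 0.273 -3.881 -1.21
endloop
endfacet
facet normal -0.496 0.371 0.785
outer loop
vertex -0.273 -4.196 -1.406
vertex 0.273 -3.881 -1.21
vertex -0.181 -3.493 -1.68
endloop
endfacet

endsolid


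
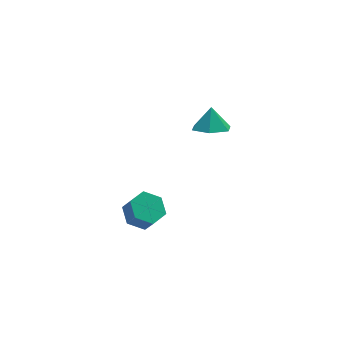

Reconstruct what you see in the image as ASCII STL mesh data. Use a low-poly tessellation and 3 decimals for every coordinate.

solid 
facet normal -0.170 -0.461 -0.871
outer loop
vertex 2.414 -4.098 2.845
vertex 1.414 -4.108 3.046
vertex 1.826 -3.319 2.548
endloop
endfacet
facet normal 0.751 0.635 0.180
outer loop
vertex 2.414 -4.098 2.845
vertex 1.826 -3.319 2.548
vertex 1.626 -3.532 4.134
endloop
endfacet
facet normal -0.170 -0.461 -0.871
outer loop
vertex 1.826 -3.319 2.548
vertex 1.414 -4.108 3.046
vertex 0.826 -3.329 2.748
endloop
endfacet
facet normal 0.017 0.991 0.135
outer loop
vertex 1.826 -3.319 2.548
vertex 0.826 -3.329 2.748
vertex 1.626 -3.532 4.134
endloop
endfacet
facet normal -0.170 -0.461 -0.871
outer loop
vertex 0.826 -3.329 2.748
vertex 1.414 -4.108 3.046
vertex 0.414 -4.118 3.246
endloop
endfacet
facet normal -0.636 0.621 0.458
outer loop
vertex 0.826 -3.329 2.748
vertex 0.414 -4.118 3.246
vertex 1.626 -3.532 4.134
endloop
endfacet
facet normal -0.170 -0.461 -0.871
outer loop
vertex 0.414 -4.118 3.246
vertex 1.414 -4.108 3.046
vertex 1.001 -4.897 3.544
endloop
endfacet
facet normal -0.555 -0.103 0.825
outer loop
vertex 0.414 -4.118 3.246
vertex 1.001 -4.897 3.544
vertex 1.626 -3.532 4.134
endloop
endfacet
facet normal -0.170 -0.461 -0.871
outer loop
vertex 1.001 -4.897 3.544
vertex 1.414 -4.108 3.046
vertex 2.001 -4.887 3.343
endloop
endfacet
facet normal 0.180 -0.458 0.870
outer loop
vertex 1.001 -4.897 3.544
vertex 2.001 -4.887 3.343
vertex 1.626 -3.532 4.134
endloop
endfacet
facet normal -0.170 -0.461 -0.871
outer loop
vertex 2.001 -4.887 3.343
vertex 1.414 -4.108 3.046
vertex 2.414 -4.098 2.845
endloop
endfacet
facet normal 0.832 -0.090 0.548
outer loop
vertex 2.001 -4.887 3.343
vertex 2.414 -4.098 2.845
vertex 1.626 -3.532 4.134
endloop
endfacet
facet normal -0.251 0.460 -0.851
outer loop
vertex -1.138 -2.764 -3.636
vertex -2.003 -3.266 -3.652
vertex -1.947 -2.381 -3.19
endloop
endfacet
facet normal 0.531 0.801 0.276
outer loop
vertex -1.138 -2.764 -3.636
vertex -1.947 -2.381 -3.19
vertex -0.872 -3.252 -2.732
endloop
endfacet
facet normal 0.532 0.801 0.275
outer loop
vertex -0.872 -3.252 -2.732
vertex -1.947 -2.381 -3.19
vertex -1.681 -2.868 -2.287
endloop
endfacet
facet normal 0.251 -0.459 0.852
outer loop
vertex -0.872 -3.252 -2.732
vertex -1.681 -2.868 -2.287
vertex -1.737 -3.754 -2.748
endloop
endfacet
facet normal -0.251 0.460 -0.851
outer loop
vertex -1.947 -2.381 -3.19
vertex -2.003 -3.266 -3.652
vertex -2.812 -2.883 -3.206
endloop
endfacet
facet normal -0.435 0.733 0.523
outer loop
vertex -1.947 -2.381 -3.19
vertex -2.812 -2.883 -3.206
vertex -1.681 -2.868 -2.287
endloop
endfacet
facet normal -0.435 0.733 0.523
outer loop
vertex -1.681 -2.868 -2.287
vertex -2.812 -2.883 -3.206
vertex -2.546 -3.37 -2.303
endloop
endfacet
facet normal 0.251 -0.459 0.852
outer loop
vertex -1.681 -2.868 -2.287
vertex -2.546 -3.37 -2.303
vertex -1.737 -3.754 -2.748
endloop
endfacet
facet normal -0.251 0.460 -0.851
outer loop
vertex -2.812 -2.883 -3.206
vertex -2.003 -3.266 -3.652
vertex -2.868 -3.768 -3.668
endloop
endfacet
facet normal -0.966 -0.068 0.248
outer loop
vertex -2.812 -2.883 -3.206
vertex -2.868 -3.768 -3.668
vertex -2.546 -3.37 -2.303
endloop
endfacet
facet normal -0.966 -0.068 0.248
outer loop
vertex -2.546 -3.37 -2.303
vertex -2.868 -3.768 -3.668
vertex -2.602 -4.256 -2.764
endloop
endfacet
facet normal 0.251 -0.459 0.852
outer loop
vertex -2.546 -3.37 -2.303
vertex -2.602 -4.256 -2.764
vertex -1.737 -3.754 -2.748
endloop
endfacet
facet normal -0.251 0.459 -0.852
outer loop
vertex -2.868 -3.768 -3.668
vertex -2.003 -3.266 -3.652
vertex -2.059 -4.152 -4.113
endloop
endfacet
facet normal -0.532 -0.801 -0.276
outer loop
vertex -2.868 -3.768 -3.668
vertex -2.059 -4.152 -4.113
vertex -2.602 -4.256 -2.764
endloop
endfacet
facet normal -0.531 -0.801 -0.276
outer loop
vertex -2.602 -4.256 -2.764
vertex -2.059 -4.152 -4.113
vertex -1.793 -4.639 -3.21
endloop
endfacet
facet normal 0.251 -0.460 0.851
outer loop
vertex -2.602 -4.256 -2.764
vertex -1.793 -4.639 -3.21
vertex -1.737 -3.754 -2.748
endloop
endfacet
facet normal -0.251 0.459 -0.852
outer loop
vertex -2.059 -4.152 -4.113
vertex -2.003 -3.266 -3.652
vertex -1.194 -3.65 -4.097
endloop
endfacet
facet normal 0.435 -0.733 -0.523
outer loop
vertex -2.059 -4.152 -4.113
vertex -1.194 -3.65 -4.097
vertex -1.793 -4.639 -3.21
endloop
endfacet
facet normal 0.435 -0.733 -0.523
outer loop
vertex -1.793 -4.639 -3.21
vertex -1.194 -3.65 -4.097
vertex -0.928 -4.137 -3.194
endloop
endfacet
facet normal 0.251 -0.460 0.851
outer loop
vertex -1.793 -4.639 -3.21
vertex -0.928 -4.137 -3.194
vertex -1.737 -3.754 -2.748
endloop
endfacet
facet normal -0.251 0.459 -0.852
outer loop
vertex -1.194 -3.65 -4.097
vertex -2.003 -3.266 -3.652
vertex -1.138 -2.764 -3.636
endloop
endfacet
facet normal 0.966 0.068 -0.248
outer loop
vertex -1.194 -3.65 -4.097
vertex -1.138 -2.764 -3.636
vertex -0.928 -4.137 -3.194
endloop
endfacet
facet normal 0.966 0.068 -0.248
outer loop
vertex -0.928 -4.137 -3.194
vertex -1.138 -2.764 -3.636
vertex -0.872 -3.252 -2.732
endloop
endfacet
facet normal 0.251 -0.460 0.851
outer loop
vertex -0.928 -4.137 -3.194
vertex -0.872 -3.252 -2.732
vertex -1.737 -3.754 -2.748
endloop
endfacet

endsolid


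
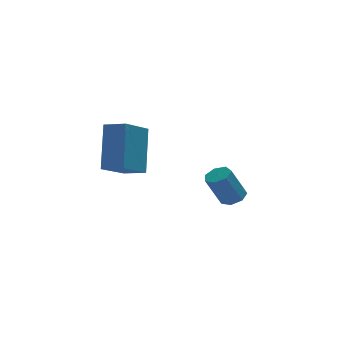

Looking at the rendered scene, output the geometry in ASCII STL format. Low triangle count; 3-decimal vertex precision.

solid 
facet normal 0.447 0.059 -0.893
outer loop
vertex 0.579 -1.955 -1.624
vertex 0.209 -2.24 -1.828
vertex 0.232 -1.732 -1.783
endloop
endfacet
facet normal 0.429 0.861 0.272
outer loop
vertex 0.579 -1.955 -1.624
vertex 0.232 -1.732 -1.783
vertex -0.018 -2.036 -0.427
endloop
endfacet
facet normal 0.428 0.862 0.272
outer loop
vertex -0.018 -2.036 -0.427
vertex 0.232 -1.732 -1.783
vertex -0.366 -1.813 -0.586
endloop
endfacet
facet normal -0.447 -0.061 0.893
outer loop
vertex -0.018 -2.036 -0.427
vertex -0.366 -1.813 -0.586
vertex -0.389 -2.32 -0.632
endloop
endfacet
facet normal 0.446 0.059 -0.893
outer loop
vertex 0.232 -1.732 -1.783
vertex 0.209 -2.24 -1.828
vertex -0.133 -1.892 -1.976
endloop
endfacet
facet normal -0.349 0.930 -0.111
outer loop
vertex 0.232 -1.732 -1.783
vertex -0.133 -1.892 -1.976
vertex -0.366 -1.813 -0.586
endloop
endfacet
facet normal -0.347 0.931 -0.111
outer loop
vertex -0.366 -1.813 -0.586
vertex -0.133 -1.892 -1.976
vertex -0.731 -1.972 -0.779
endloop
endfacet
facet normal -0.446 -0.061 0.893
outer loop
vertex -0.366 -1.813 -0.586
vertex -0.731 -1.972 -0.779
vertex -0.389 -2.32 -0.632
endloop
endfacet
facet normal 0.447 0.059 -0.893
outer loop
vertex -0.133 -1.892 -1.976
vertex 0.209 -2.24 -1.828
vertex -0.241 -2.313 -2.058
endloop
endfacet
facet normal -0.861 0.301 -0.410
outer loop
vertex -0.133 -1.892 -1.976
vertex -0.241 -2.313 -2.058
vertex -0.731 -1.972 -0.779
endloop
endfacet
facet normal -0.862 0.298 -0.410
outer loop
vertex -0.731 -1.972 -0.779
vertex -0.241 -2.313 -2.058
vertex -0.838 -2.394 -0.861
endloop
endfacet
facet normal -0.446 -0.061 0.893
outer loop
vertex -0.731 -1.972 -0.779
vertex -0.838 -2.394 -0.861
vertex -0.389 -2.32 -0.632
endloop
endfacet
facet normal 0.446 0.061 -0.893
outer loop
vertex -0.241 -2.313 -2.058
vertex 0.209 -2.24 -1.828
vertex -0.009 -2.679 -1.967
endloop
endfacet
facet normal -0.726 -0.560 -0.400
outer loop
vertex -0.241 -2.313 -2.058
vertex -0.009 -2.679 -1.967
vertex -0.838 -2.394 -0.861
endloop
endfacet
facet normal -0.727 -0.558 -0.401
outer loop
vertex -0.838 -2.394 -0.861
vertex -0.009 -2.679 -1.967
vertex -0.607 -2.76 -0.77
endloop
endfacet
facet normal -0.446 -0.059 0.893
outer loop
vertex -0.838 -2.394 -0.861
vertex -0.607 -2.76 -0.77
vertex -0.389 -2.32 -0.632
endloop
endfacet
facet normal 0.446 0.061 -0.893
outer loop
vertex -0.009 -2.679 -1.967
vertex 0.209 -2.24 -1.828
vertex 0.386 -2.715 -1.772
endloop
endfacet
facet normal -0.046 -0.995 -0.090
outer loop
vertex -0.009 -2.679 -1.967
vertex 0.386 -2.715 -1.772
vertex -0.607 -2.76 -0.77
endloop
endfacet
facet normal -0.044 -0.995 -0.089
outer loop
vertex -0.607 -2.76 -0.77
vertex 0.386 -2.715 -1.772
vertex -0.211 -2.795 -0.575
endloop
endfacet
facet normal -0.445 -0.060 0.893
outer loop
vertex -0.607 -2.76 -0.77
vertex -0.211 -2.795 -0.575
vertex -0.389 -2.32 -0.632
endloop
endfacet
facet normal 0.446 0.061 -0.893
outer loop
vertex 0.386 -2.715 -1.772
vertex 0.209 -2.24 -1.828
vertex 0.648 -2.392 -1.619
endloop
endfacet
facet normal 0.672 -0.682 0.289
outer loop
vertex 0.386 -2.715 -1.772
vertex 0.648 -2.392 -1.619
vertex -0.211 -2.795 -0.575
endloop
endfacet
facet normal 0.671 -0.683 0.288
outer loop
vertex -0.211 -2.795 -0.575
vertex 0.648 -2.392 -1.619
vertex 0.051 -2.473 -0.422
endloop
endfacet
facet normal -0.447 -0.060 0.893
outer loop
vertex -0.211 -2.795 -0.575
vertex 0.051 -2.473 -0.422
vertex -0.389 -2.32 -0.632
endloop
endfacet
facet normal 0.446 0.060 -0.893
outer loop
vertex 0.648 -2.392 -1.619
vertex 0.209 -2.24 -1.828
vertex 0.579 -1.955 -1.624
endloop
endfacet
facet normal 0.882 0.144 0.449
outer loop
vertex 0.648 -2.392 -1.619
vertex 0.579 -1.955 -1.624
vertex 0.051 -2.473 -0.422
endloop
endfacet
facet normal 0.882 0.144 0.449
outer loop
vertex 0.051 -2.473 -0.422
vertex 0.579 -1.955 -1.624
vertex -0.018 -2.036 -0.427
endloop
endfacet
facet normal -0.447 -0.060 0.893
outer loop
vertex 0.051 -2.473 -0.422
vertex -0.018 -2.036 -0.427
vertex -0.389 -2.32 -0.632
endloop
endfacet
facet normal -0.650 -0.580 0.491
outer loop
vertex -3.957 -4.185 3.0
vertex -4.58 -3.659 2.797
vertex -4.264 -5.144 1.46
endloop
endfacet
facet normal 0.741 -0.626 0.242
outer loop
vertex -3.34 -4.321 0.763
vertex -3.957 -4.185 3.0
vertex -4.264 -5.144 1.46
endloop
endfacet
facet normal -0.650 -0.580 0.490
outer loop
vertex -4.264 -5.144 1.46
vertex -4.58 -3.659 2.797
vertex -4.886 -4.618 1.257
endloop
endfacet
facet normal -0.167 -0.521 -0.837
outer loop
vertex -4.886 -4.618 1.257
vertex -3.34 -4.321 0.763
vertex -4.264 -5.144 1.46
endloop
endfacet
facet normal 0.167 0.521 0.837
outer loop
vertex -3.957 -4.185 3.0
vertex -3.656 -2.836 2.1
vertex -4.58 -3.659 2.797
endloop
endfacet
facet normal 0.741 -0.626 0.242
outer loop
vertex -3.034 -3.362 2.303
vertex -3.957 -4.185 3.0
vertex -3.34 -4.321 0.763
endloop
endfacet
facet normal 0.167 0.521 0.837
outer loop
vertex -3.034 -3.362 2.303
vertex -3.656 -2.836 2.1
vertex -3.957 -4.185 3.0
endloop
endfacet
facet normal -0.741 0.626 -0.243
outer loop
vertex -4.58 -3.659 2.797
vertex -3.656 -2.836 2.1
vertex -4.886 -4.618 1.257
endloop
endfacet
facet normal -0.167 -0.521 -0.837
outer loop
vertex -3.963 -3.795 0.56
vertex -3.34 -4.321 0.763
vertex -4.886 -4.618 1.257
endloop
endfacet
facet normal -0.741 0.626 -0.242
outer loop
vertex -4.886 -4.618 1.257
vertex -3.656 -2.836 2.1
vertex -3.963 -3.795 0.56
endloop
endfacet
facet normal 0.650 0.580 -0.491
outer loop
vertex -3.963 -3.795 0.56
vertex -3.034 -3.362 2.303
vertex -3.34 -4.321 0.763
endloop
endfacet
facet normal 0.650 0.580 -0.491
outer loop
vertex -3.656 -2.836 2.1
vertex -3.034 -3.362 2.303
vertex -3.963 -3.795 0.56
endloop
endfacet

endsolid


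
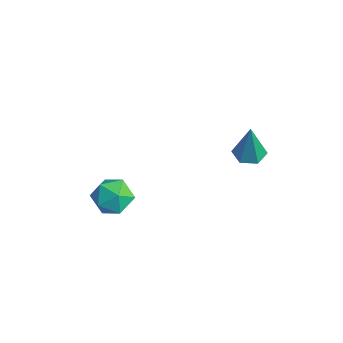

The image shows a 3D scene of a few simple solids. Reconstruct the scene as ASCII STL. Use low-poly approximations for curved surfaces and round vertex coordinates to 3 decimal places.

solid 
facet normal 0.058 0.954 0.294
outer loop
vertex -3.19 -0.699 -3.061
vertex -2.972 -0.979 -2.195
vertex -2.294 -0.827 -2.822
endloop
endfacet
facet normal 0.233 0.888 -0.396
outer loop
vertex -3.19 -0.699 -3.061
vertex -2.294 -0.827 -2.822
vertex -2.602 -1.118 -3.656
endloop
endfacet
facet normal -0.321 0.595 -0.737
outer loop
vertex -3.19 -0.699 -3.061
vertex -2.602 -1.118 -3.656
vertex -3.47 -1.449 -3.545
endloop
endfacet
facet normal -0.839 0.480 -0.258
outer loop
vertex -3.19 -0.699 -3.061
vertex -3.47 -1.449 -3.545
vertex -3.699 -1.363 -2.642
endloop
endfacet
facet normal -0.604 0.702 0.379
outer loop
vertex -3.19 -0.699 -3.061
vertex -3.699 -1.363 -2.642
vertex -2.972 -0.979 -2.195
endloop
endfacet
facet normal 0.784 0.437 -0.442
outer loop
vertex -2.602 -1.118 -3.656
vertex -2.294 -0.827 -2.822
vertex -2.021 -1.657 -3.158
endloop
endfacet
facet normal 0.501 0.543 0.674
outer loop
vertex -2.294 -0.827 -2.822
vertex -2.972 -0.979 -2.195
vertex -2.25 -1.571 -2.255
endloop
endfacet
facet normal -0.570 0.135 0.811
outer loop
vertex -2.972 -0.979 -2.195
vertex -3.699 -1.363 -2.642
vertex -3.118 -1.902 -2.144
endloop
endfacet
facet normal -0.950 -0.223 -0.220
outer loop
vertex -3.699 -1.363 -2.642
vertex -3.47 -1.449 -3.545
vertex -3.426 -2.193 -2.978
endloop
endfacet
facet normal -0.113 -0.037 -0.993
outer loop
vertex -3.47 -1.449 -3.545
vertex -2.602 -1.118 -3.656
vertex -2.748 -2.041 -3.605
endloop
endfacet
facet normal 0.839 -0.480 0.258
outer loop
vertex -2.53 -2.321 -2.739
vertex -2.021 -1.657 -3.158
vertex -2.25 -1.571 -2.255
endloop
endfacet
facet normal 0.321 -0.595 0.737
outer loop
vertex -2.53 -2.321 -2.739
vertex -2.25 -1.571 -2.255
vertex -3.118 -1.902 -2.144
endloop
endfacet
facet normal -0.233 -0.888 0.396
outer loop
vertex -2.53 -2.321 -2.739
vertex -3.118 -1.902 -2.144
vertex -3.426 -2.193 -2.978
endloop
endfacet
facet normal -0.058 -0.954 -0.294
outer loop
vertex -2.53 -2.321 -2.739
vertex -3.426 -2.193 -2.978
vertex -2.748 -2.041 -3.605
endloop
endfacet
facet normal 0.604 -0.702 -0.379
outer loop
vertex -2.53 -2.321 -2.739
vertex -2.748 -2.041 -3.605
vertex -2.021 -1.657 -3.158
endloop
endfacet
facet normal 0.950 0.223 0.220
outer loop
vertex -2.25 -1.571 -2.255
vertex -2.021 -1.657 -3.158
vertex -2.294 -0.827 -2.822
endloop
endfacet
facet normal 0.113 0.037 0.993
outer loop
vertex -3.118 -1.902 -2.144
vertex -2.25 -1.571 -2.255
vertex -2.972 -0.979 -2.195
endloop
endfacet
facet normal -0.784 -0.437 0.442
outer loop
vertex -3.426 -2.193 -2.978
vertex -3.118 -1.902 -2.144
vertex -3.699 -1.363 -2.642
endloop
endfacet
facet normal -0.501 -0.543 -0.674
outer loop
vertex -2.748 -2.041 -3.605
vertex -3.426 -2.193 -2.978
vertex -3.47 -1.449 -3.545
endloop
endfacet
facet normal 0.570 -0.135 -0.811
outer loop
vertex -2.021 -1.657 -3.158
vertex -2.748 -2.041 -3.605
vertex -2.602 -1.118 -3.656
endloop
endfacet
facet normal -0.138 0.082 -0.987
outer loop
vertex 1.291 2.368 0.859
vertex 0.63 2.421 0.956
vertex 1.013 2.971 0.948
endloop
endfacet
facet normal 0.897 0.380 0.228
outer loop
vertex 1.291 2.368 0.859
vertex 1.013 2.971 0.948
vertex 0.87 2.279 2.664
endloop
endfacet
facet normal -0.140 0.083 -0.987
outer loop
vertex 1.013 2.971 0.948
vertex 0.63 2.421 0.956
vertex 0.352 3.025 1.046
endloop
endfacet
facet normal 0.131 0.916 0.380
outer loop
vertex 1.013 2.971 0.948
vertex 0.352 3.025 1.046
vertex 0.87 2.279 2.664
endloop
endfacet
facet normal -0.140 0.083 -0.987
outer loop
vertex 0.352 3.025 1.046
vertex 0.63 2.421 0.956
vertex -0.031 2.475 1.054
endloop
endfacet
facet normal -0.723 0.510 0.467
outer loop
vertex 0.352 3.025 1.046
vertex -0.031 2.475 1.054
vertex 0.87 2.279 2.664
endloop
endfacet
facet normal -0.140 0.083 -0.987
outer loop
vertex -0.031 2.475 1.054
vertex 0.63 2.421 0.956
vertex 0.247 1.872 0.964
endloop
endfacet
facet normal -0.808 -0.432 0.400
outer loop
vertex -0.031 2.475 1.054
vertex 0.247 1.872 0.964
vertex 0.87 2.279 2.664
endloop
endfacet
facet normal -0.138 0.082 -0.987
outer loop
vertex 0.247 1.872 0.964
vertex 0.63 2.421 0.956
vertex 0.907 1.818 0.867
endloop
endfacet
facet normal -0.043 -0.968 0.247
outer loop
vertex 0.247 1.872 0.964
vertex 0.907 1.818 0.867
vertex 0.87 2.279 2.664
endloop
endfacet
facet normal -0.138 0.082 -0.987
outer loop
vertex 0.907 1.818 0.867
vertex 0.63 2.421 0.956
vertex 1.291 2.368 0.859
endloop
endfacet
facet normal 0.810 -0.563 0.161
outer loop
vertex 0.907 1.818 0.867
vertex 1.291 2.368 0.859
vertex 0.87 2.279 2.664
endloop
endfacet

endsolid


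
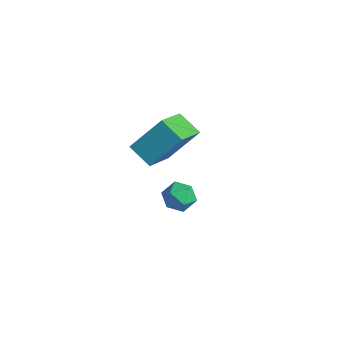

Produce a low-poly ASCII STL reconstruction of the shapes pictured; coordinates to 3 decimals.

solid 
facet normal -0.050 -0.065 0.997
outer loop
vertex 2.284 0.98 -1.23
vertex 1.57 0.86 -1.274
vertex 2.033 0.302 -1.287
endloop
endfacet
facet normal 0.588 -0.281 0.759
outer loop
vertex 2.284 0.98 -1.23
vertex 2.033 0.302 -1.287
vertex 2.618 0.505 -1.665
endloop
endfacet
facet normal 0.881 0.257 0.396
outer loop
vertex 2.284 0.98 -1.23
vertex 2.618 0.505 -1.665
vertex 2.517 1.189 -1.884
endloop
endfacet
facet normal 0.425 0.807 0.409
outer loop
vertex 2.284 0.98 -1.23
vertex 2.517 1.189 -1.884
vertex 1.869 1.408 -1.643
endloop
endfacet
facet normal -0.150 0.607 0.780
outer loop
vertex 2.284 0.98 -1.23
vertex 1.869 1.408 -1.643
vertex 1.57 0.86 -1.274
endloop
endfacet
facet normal 0.482 -0.822 0.305
outer loop
vertex 2.618 0.505 -1.665
vertex 2.033 0.302 -1.287
vertex 2.111 0.092 -1.977
endloop
endfacet
facet normal -0.550 -0.472 0.689
outer loop
vertex 2.033 0.302 -1.287
vertex 1.57 0.86 -1.274
vertex 1.463 0.311 -1.736
endloop
endfacet
facet normal -0.711 0.616 0.339
outer loop
vertex 1.57 0.86 -1.274
vertex 1.869 1.408 -1.643
vertex 1.362 0.995 -1.955
endloop
endfacet
facet normal 0.221 0.940 -0.261
outer loop
vertex 1.869 1.408 -1.643
vertex 2.517 1.189 -1.884
vertex 1.947 1.198 -2.333
endloop
endfacet
facet normal 0.958 0.051 -0.282
outer loop
vertex 2.517 1.189 -1.884
vertex 2.618 0.505 -1.665
vertex 2.41 0.64 -2.346
endloop
endfacet
facet normal -0.425 -0.807 -0.409
outer loop
vertex 1.696 0.52 -2.39
vertex 2.111 0.092 -1.977
vertex 1.463 0.311 -1.736
endloop
endfacet
facet normal -0.881 -0.257 -0.396
outer loop
vertex 1.696 0.52 -2.39
vertex 1.463 0.311 -1.736
vertex 1.362 0.995 -1.955
endloop
endfacet
facet normal -0.588 0.281 -0.759
outer loop
vertex 1.696 0.52 -2.39
vertex 1.362 0.995 -1.955
vertex 1.947 1.198 -2.333
endloop
endfacet
facet normal 0.050 0.065 -0.997
outer loop
vertex 1.696 0.52 -2.39
vertex 1.947 1.198 -2.333
vertex 2.41 0.64 -2.346
endloop
endfacet
facet normal 0.150 -0.607 -0.780
outer loop
vertex 1.696 0.52 -2.39
vertex 2.41 0.64 -2.346
vertex 2.111 0.092 -1.977
endloop
endfacet
facet normal -0.221 -0.940 0.261
outer loop
vertex 1.463 0.311 -1.736
vertex 2.111 0.092 -1.977
vertex 2.033 0.302 -1.287
endloop
endfacet
facet normal -0.958 -0.051 0.282
outer loop
vertex 1.362 0.995 -1.955
vertex 1.463 0.311 -1.736
vertex 1.57 0.86 -1.274
endloop
endfacet
facet normal -0.482 0.822 -0.305
outer loop
vertex 1.947 1.198 -2.333
vertex 1.362 0.995 -1.955
vertex 1.869 1.408 -1.643
endloop
endfacet
facet normal 0.550 0.472 -0.689
outer loop
vertex 2.41 0.64 -2.346
vertex 1.947 1.198 -2.333
vertex 2.517 1.189 -1.884
endloop
endfacet
facet normal 0.711 -0.616 -0.339
outer loop
vertex 2.111 0.092 -1.977
vertex 2.41 0.64 -2.346
vertex 2.618 0.505 -1.665
endloop
endfacet
facet normal -0.442 0.751 -0.490
outer loop
vertex -3.935 3.525 -4.161
vertex -3.428 4.736 -2.761
vertex -2.881 3.762 -4.748
endloop
endfacet
facet normal -0.264 -0.631 -0.729
outer loop
vertex -1.952 2.184 -3.719
vertex -3.935 3.525 -4.161
vertex -2.881 3.762 -4.748
endloop
endfacet
facet normal -0.441 0.752 -0.490
outer loop
vertex -2.881 3.762 -4.748
vertex -3.428 4.736 -2.761
vertex -2.373 4.973 -3.348
endloop
endfacet
facet normal 0.857 0.193 -0.478
outer loop
vertex -2.373 4.973 -3.348
vertex -1.952 2.184 -3.719
vertex -2.881 3.762 -4.748
endloop
endfacet
facet normal -0.857 -0.193 0.478
outer loop
vertex -3.935 3.525 -4.161
vertex -2.499 3.158 -1.732
vertex -3.428 4.736 -2.761
endloop
endfacet
facet normal -0.264 -0.631 -0.729
outer loop
vertex -3.007 1.947 -3.132
vertex -3.935 3.525 -4.161
vertex -1.952 2.184 -3.719
endloop
endfacet
facet normal -0.857 -0.193 0.478
outer loop
vertex -3.007 1.947 -3.132
vertex -2.499 3.158 -1.732
vertex -3.935 3.525 -4.161
endloop
endfacet
facet normal 0.264 0.631 0.729
outer loop
vertex -3.428 4.736 -2.761
vertex -2.499 3.158 -1.732
vertex -2.373 4.973 -3.348
endloop
endfacet
facet normal 0.857 0.193 -0.477
outer loop
vertex -1.445 3.395 -2.319
vertex -1.952 2.184 -3.719
vertex -2.373 4.973 -3.348
endloop
endfacet
facet normal 0.264 0.631 0.729
outer loop
vertex -2.373 4.973 -3.348
vertex -2.499 3.158 -1.732
vertex -1.445 3.395 -2.319
endloop
endfacet
facet normal 0.442 -0.752 0.490
outer loop
vertex -1.445 3.395 -2.319
vertex -3.007 1.947 -3.132
vertex -1.952 2.184 -3.719
endloop
endfacet
facet normal 0.442 -0.752 0.490
outer loop
vertex -2.499 3.158 -1.732
vertex -3.007 1.947 -3.132
vertex -1.445 3.395 -2.319
endloop
endfacet

endsolid
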